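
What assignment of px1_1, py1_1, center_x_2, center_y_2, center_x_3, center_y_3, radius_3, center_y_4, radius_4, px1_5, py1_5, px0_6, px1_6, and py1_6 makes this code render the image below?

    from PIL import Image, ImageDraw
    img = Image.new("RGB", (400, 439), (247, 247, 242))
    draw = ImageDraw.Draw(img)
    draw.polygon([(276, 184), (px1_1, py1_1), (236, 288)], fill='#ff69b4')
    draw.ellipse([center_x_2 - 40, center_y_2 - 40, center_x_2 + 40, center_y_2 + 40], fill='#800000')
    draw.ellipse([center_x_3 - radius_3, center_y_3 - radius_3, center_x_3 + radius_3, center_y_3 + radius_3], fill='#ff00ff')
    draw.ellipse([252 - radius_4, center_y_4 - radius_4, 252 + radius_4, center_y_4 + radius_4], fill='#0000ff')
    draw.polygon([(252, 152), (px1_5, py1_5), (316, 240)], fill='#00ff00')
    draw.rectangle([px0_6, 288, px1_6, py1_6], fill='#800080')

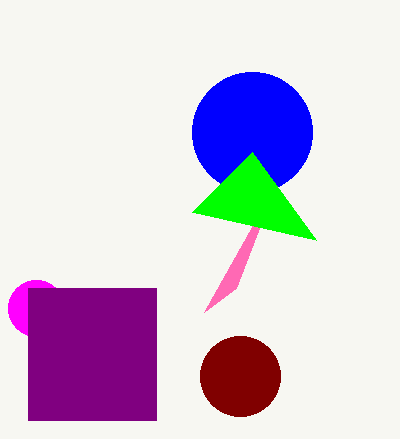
px1_1 = 204
py1_1 = 312
center_x_2 = 240
center_y_2 = 376
center_x_3 = 36
center_y_3 = 308
radius_3 = 28
center_y_4 = 132
radius_4 = 60
px1_5 = 192
py1_5 = 212
px0_6 = 28
px1_6 = 156
py1_6 = 420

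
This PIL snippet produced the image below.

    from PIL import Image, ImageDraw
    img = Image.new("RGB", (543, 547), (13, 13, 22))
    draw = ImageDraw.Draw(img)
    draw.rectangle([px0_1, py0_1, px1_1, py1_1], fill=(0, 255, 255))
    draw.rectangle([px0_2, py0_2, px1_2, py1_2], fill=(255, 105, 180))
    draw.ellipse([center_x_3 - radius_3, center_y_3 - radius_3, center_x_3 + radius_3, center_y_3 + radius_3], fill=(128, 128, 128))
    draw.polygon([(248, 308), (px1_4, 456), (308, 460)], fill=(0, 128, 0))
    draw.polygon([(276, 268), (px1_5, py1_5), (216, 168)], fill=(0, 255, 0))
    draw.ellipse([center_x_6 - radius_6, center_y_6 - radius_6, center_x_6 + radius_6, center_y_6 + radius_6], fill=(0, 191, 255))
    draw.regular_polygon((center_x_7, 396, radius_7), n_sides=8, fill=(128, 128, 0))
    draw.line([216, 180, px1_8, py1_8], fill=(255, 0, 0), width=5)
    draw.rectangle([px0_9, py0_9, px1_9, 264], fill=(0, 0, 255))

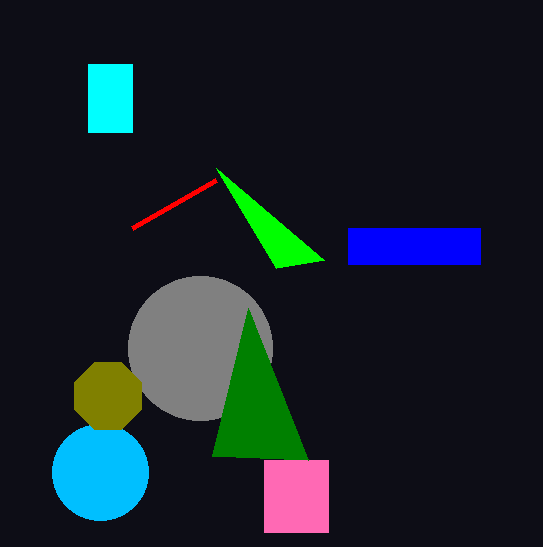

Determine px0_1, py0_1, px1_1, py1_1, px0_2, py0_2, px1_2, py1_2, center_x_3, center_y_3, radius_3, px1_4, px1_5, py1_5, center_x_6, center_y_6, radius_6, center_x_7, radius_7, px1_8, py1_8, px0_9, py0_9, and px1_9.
px0_1 = 88; py0_1 = 64; px1_1 = 132; py1_1 = 132; px0_2 = 264; py0_2 = 460; px1_2 = 328; py1_2 = 532; center_x_3 = 200; center_y_3 = 348; radius_3 = 72; px1_4 = 212; px1_5 = 324; py1_5 = 260; center_x_6 = 100; center_y_6 = 472; radius_6 = 48; center_x_7 = 108; radius_7 = 36; px1_8 = 132; py1_8 = 228; px0_9 = 348; py0_9 = 228; px1_9 = 480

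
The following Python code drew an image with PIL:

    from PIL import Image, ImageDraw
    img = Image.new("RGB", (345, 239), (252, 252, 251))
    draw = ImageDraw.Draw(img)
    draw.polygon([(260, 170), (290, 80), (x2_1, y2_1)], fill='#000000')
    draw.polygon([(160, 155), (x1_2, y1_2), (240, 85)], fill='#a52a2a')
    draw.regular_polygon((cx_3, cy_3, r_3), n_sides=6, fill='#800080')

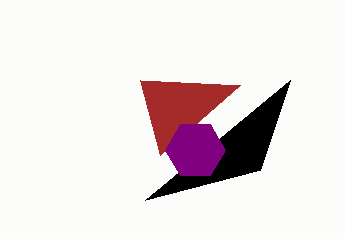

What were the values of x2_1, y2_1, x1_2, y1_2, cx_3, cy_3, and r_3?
x2_1 = 145, y2_1 = 200, x1_2 = 140, y1_2 = 80, cx_3 = 195, cy_3 = 150, r_3 = 30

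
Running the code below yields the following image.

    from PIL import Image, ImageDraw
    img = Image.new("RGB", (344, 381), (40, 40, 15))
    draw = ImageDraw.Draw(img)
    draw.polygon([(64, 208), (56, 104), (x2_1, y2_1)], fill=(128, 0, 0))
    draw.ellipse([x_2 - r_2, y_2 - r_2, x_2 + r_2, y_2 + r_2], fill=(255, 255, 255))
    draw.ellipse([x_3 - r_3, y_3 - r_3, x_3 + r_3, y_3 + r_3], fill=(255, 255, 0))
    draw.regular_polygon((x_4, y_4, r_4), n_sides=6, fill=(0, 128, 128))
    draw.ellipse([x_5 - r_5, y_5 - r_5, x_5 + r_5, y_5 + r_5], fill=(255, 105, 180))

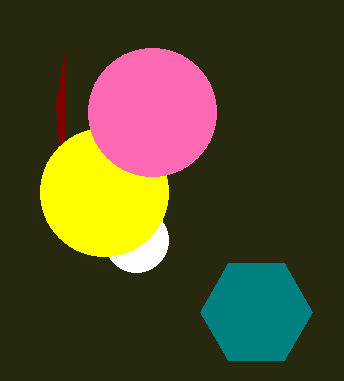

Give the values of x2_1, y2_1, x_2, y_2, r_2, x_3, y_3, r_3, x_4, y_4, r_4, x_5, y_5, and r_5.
x2_1 = 64, y2_1 = 56, x_2 = 136, y_2 = 240, r_2 = 32, x_3 = 104, y_3 = 192, r_3 = 64, x_4 = 256, y_4 = 312, r_4 = 56, x_5 = 152, y_5 = 112, r_5 = 64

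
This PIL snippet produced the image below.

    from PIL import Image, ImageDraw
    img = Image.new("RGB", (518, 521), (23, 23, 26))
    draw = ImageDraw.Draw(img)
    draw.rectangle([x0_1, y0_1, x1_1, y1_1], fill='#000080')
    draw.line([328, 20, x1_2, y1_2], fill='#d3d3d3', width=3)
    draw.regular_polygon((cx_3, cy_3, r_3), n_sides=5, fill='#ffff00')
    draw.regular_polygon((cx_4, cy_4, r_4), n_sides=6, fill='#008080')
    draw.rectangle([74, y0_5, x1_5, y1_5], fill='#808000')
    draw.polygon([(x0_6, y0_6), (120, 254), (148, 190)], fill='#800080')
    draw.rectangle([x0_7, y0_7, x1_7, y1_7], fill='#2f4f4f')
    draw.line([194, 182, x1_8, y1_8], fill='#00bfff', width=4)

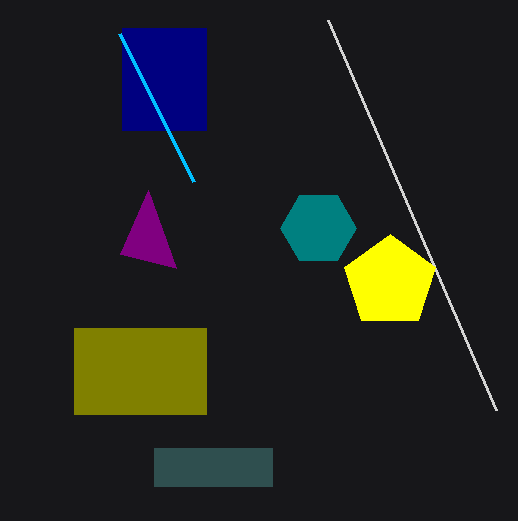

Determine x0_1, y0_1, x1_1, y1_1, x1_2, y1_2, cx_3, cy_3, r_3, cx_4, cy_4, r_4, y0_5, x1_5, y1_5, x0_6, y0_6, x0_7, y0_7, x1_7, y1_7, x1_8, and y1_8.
x0_1 = 122
y0_1 = 28
x1_1 = 206
y1_1 = 130
x1_2 = 496
y1_2 = 410
cx_3 = 390
cy_3 = 282
r_3 = 48
cx_4 = 318
cy_4 = 228
r_4 = 38
y0_5 = 328
x1_5 = 206
y1_5 = 414
x0_6 = 176
y0_6 = 268
x0_7 = 154
y0_7 = 448
x1_7 = 272
y1_7 = 486
x1_8 = 120
y1_8 = 34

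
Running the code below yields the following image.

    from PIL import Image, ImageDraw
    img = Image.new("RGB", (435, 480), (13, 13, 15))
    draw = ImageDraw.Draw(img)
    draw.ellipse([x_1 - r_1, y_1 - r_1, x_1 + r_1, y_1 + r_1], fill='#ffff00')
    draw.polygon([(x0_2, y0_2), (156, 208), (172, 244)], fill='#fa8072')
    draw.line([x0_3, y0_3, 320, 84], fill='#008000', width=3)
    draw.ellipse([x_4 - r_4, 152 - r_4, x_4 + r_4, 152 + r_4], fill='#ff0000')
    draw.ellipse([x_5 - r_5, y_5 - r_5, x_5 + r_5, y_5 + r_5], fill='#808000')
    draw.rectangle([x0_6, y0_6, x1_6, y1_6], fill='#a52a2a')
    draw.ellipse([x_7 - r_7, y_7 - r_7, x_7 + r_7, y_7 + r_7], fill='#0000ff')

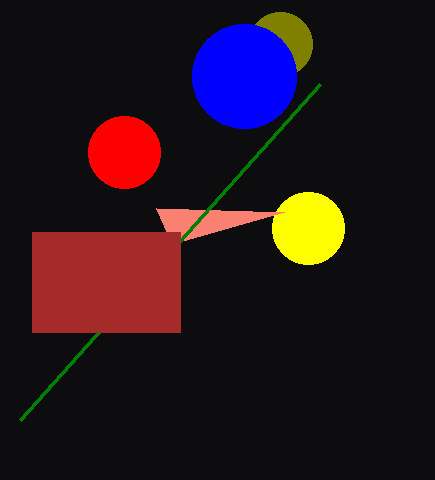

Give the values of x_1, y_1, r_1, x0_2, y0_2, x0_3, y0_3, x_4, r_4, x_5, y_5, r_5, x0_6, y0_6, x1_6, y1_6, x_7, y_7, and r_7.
x_1 = 308
y_1 = 228
r_1 = 36
x0_2 = 284
y0_2 = 212
x0_3 = 20
y0_3 = 420
x_4 = 124
r_4 = 36
x_5 = 280
y_5 = 44
r_5 = 32
x0_6 = 32
y0_6 = 232
x1_6 = 180
y1_6 = 332
x_7 = 244
y_7 = 76
r_7 = 52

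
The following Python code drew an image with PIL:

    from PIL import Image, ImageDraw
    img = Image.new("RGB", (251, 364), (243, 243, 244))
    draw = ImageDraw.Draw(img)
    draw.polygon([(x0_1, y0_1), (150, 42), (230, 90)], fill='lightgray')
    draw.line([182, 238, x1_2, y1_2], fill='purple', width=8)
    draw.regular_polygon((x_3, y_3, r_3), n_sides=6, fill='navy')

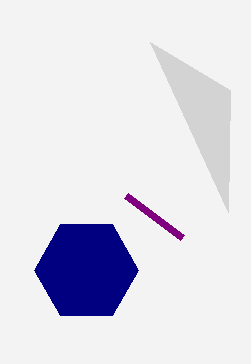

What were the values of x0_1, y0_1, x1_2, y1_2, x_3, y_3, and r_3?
x0_1 = 228, y0_1 = 212, x1_2 = 126, y1_2 = 196, x_3 = 86, y_3 = 270, r_3 = 52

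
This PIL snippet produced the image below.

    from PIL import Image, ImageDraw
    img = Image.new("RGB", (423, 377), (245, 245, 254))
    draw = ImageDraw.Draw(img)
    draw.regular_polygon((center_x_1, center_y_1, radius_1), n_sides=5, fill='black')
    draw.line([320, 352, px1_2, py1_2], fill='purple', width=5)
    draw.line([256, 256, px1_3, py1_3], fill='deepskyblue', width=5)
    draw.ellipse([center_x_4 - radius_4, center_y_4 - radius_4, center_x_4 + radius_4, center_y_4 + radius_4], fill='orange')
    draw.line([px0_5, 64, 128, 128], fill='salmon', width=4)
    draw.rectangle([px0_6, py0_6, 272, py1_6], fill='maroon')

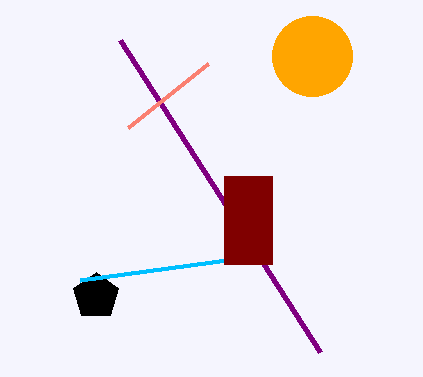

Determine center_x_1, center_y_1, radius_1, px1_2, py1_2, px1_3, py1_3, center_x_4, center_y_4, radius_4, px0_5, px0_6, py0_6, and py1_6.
center_x_1 = 96
center_y_1 = 296
radius_1 = 24
px1_2 = 120
py1_2 = 40
px1_3 = 80
py1_3 = 280
center_x_4 = 312
center_y_4 = 56
radius_4 = 40
px0_5 = 208
px0_6 = 224
py0_6 = 176
py1_6 = 264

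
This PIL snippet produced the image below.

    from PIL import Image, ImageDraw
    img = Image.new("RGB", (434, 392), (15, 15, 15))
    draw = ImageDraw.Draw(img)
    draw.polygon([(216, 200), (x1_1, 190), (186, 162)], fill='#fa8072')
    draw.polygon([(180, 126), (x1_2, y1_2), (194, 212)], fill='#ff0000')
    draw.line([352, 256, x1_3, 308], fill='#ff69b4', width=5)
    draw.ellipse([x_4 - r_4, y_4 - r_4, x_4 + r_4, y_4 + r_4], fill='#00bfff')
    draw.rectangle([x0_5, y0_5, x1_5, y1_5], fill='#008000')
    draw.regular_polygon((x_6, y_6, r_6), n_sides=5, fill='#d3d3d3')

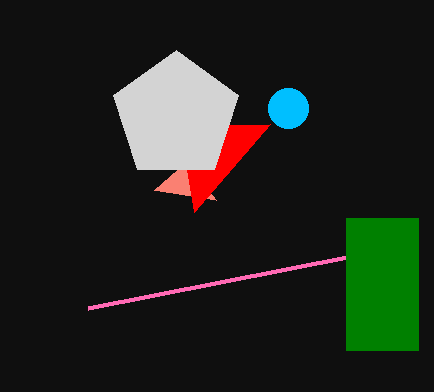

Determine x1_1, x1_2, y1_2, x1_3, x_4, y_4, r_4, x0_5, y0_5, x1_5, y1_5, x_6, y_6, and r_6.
x1_1 = 154
x1_2 = 270
y1_2 = 124
x1_3 = 88
x_4 = 288
y_4 = 108
r_4 = 20
x0_5 = 346
y0_5 = 218
x1_5 = 418
y1_5 = 350
x_6 = 176
y_6 = 116
r_6 = 66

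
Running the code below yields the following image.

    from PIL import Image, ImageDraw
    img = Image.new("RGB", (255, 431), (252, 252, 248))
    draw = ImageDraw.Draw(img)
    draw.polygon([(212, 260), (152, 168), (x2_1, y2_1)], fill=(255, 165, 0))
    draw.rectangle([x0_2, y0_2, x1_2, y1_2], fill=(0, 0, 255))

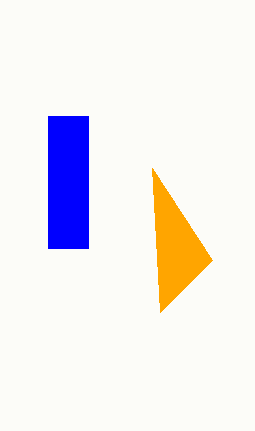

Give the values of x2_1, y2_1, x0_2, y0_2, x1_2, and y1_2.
x2_1 = 160; y2_1 = 312; x0_2 = 48; y0_2 = 116; x1_2 = 88; y1_2 = 248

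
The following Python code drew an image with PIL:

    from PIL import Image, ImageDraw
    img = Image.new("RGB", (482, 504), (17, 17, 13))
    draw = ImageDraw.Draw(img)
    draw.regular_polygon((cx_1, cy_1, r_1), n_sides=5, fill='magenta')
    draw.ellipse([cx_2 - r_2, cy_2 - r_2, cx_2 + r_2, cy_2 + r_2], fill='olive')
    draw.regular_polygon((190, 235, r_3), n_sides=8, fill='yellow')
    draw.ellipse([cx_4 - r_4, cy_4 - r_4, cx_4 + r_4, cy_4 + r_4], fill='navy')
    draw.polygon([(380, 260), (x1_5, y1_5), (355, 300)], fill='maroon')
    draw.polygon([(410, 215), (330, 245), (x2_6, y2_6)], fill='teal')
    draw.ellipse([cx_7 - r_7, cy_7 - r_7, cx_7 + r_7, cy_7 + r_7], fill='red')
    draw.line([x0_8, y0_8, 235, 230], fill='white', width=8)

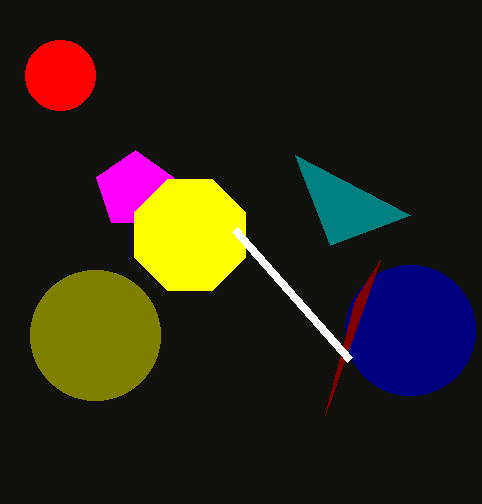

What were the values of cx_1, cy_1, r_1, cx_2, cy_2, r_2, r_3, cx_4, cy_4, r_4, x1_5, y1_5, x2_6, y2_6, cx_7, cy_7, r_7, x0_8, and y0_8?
cx_1 = 135, cy_1 = 190, r_1 = 40, cx_2 = 95, cy_2 = 335, r_2 = 65, r_3 = 60, cx_4 = 410, cy_4 = 330, r_4 = 65, x1_5 = 325, y1_5 = 415, x2_6 = 295, y2_6 = 155, cx_7 = 60, cy_7 = 75, r_7 = 35, x0_8 = 350, y0_8 = 360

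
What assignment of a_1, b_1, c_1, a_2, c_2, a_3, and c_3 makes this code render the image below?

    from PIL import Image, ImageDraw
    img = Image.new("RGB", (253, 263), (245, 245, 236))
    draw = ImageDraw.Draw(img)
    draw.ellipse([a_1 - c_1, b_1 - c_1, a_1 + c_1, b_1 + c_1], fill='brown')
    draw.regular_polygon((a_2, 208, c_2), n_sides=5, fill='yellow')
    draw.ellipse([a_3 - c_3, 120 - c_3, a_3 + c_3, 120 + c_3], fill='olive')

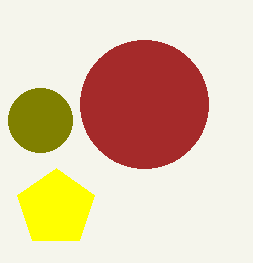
a_1 = 144
b_1 = 104
c_1 = 64
a_2 = 56
c_2 = 40
a_3 = 40
c_3 = 32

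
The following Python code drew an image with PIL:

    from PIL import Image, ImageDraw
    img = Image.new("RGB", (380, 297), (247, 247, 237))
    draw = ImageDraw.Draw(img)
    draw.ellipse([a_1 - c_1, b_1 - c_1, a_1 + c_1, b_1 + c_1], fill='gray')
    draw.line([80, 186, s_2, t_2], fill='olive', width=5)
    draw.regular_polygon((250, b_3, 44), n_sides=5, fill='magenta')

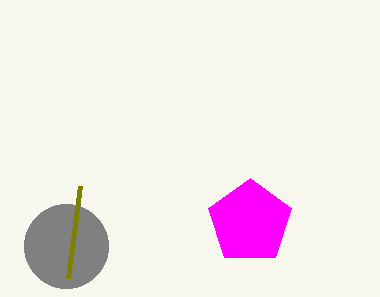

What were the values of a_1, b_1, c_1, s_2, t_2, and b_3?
a_1 = 66
b_1 = 246
c_1 = 42
s_2 = 68
t_2 = 278
b_3 = 222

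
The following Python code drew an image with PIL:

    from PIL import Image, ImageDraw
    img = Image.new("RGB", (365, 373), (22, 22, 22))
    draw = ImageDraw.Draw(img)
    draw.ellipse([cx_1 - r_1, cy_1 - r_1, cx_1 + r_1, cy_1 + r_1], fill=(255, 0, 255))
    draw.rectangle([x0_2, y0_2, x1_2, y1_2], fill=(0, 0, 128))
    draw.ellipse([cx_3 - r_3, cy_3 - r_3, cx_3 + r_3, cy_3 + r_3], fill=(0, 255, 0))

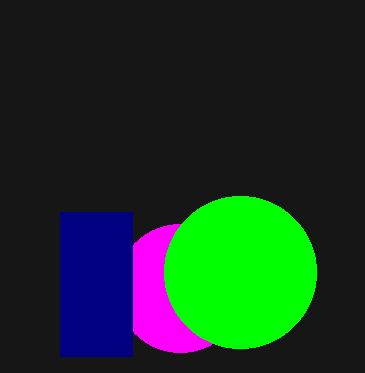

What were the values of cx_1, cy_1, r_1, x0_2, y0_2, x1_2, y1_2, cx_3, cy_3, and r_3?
cx_1 = 180, cy_1 = 288, r_1 = 64, x0_2 = 60, y0_2 = 212, x1_2 = 132, y1_2 = 356, cx_3 = 240, cy_3 = 272, r_3 = 76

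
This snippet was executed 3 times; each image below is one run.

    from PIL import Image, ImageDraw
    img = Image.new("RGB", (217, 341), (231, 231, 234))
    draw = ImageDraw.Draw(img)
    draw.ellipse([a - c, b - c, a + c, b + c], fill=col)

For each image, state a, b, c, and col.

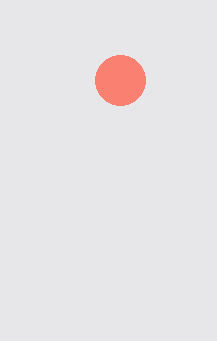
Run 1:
a = 120
b = 80
c = 25
col = 'salmon'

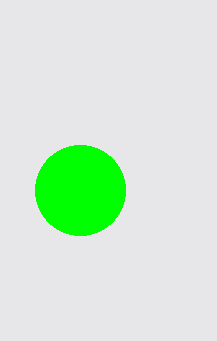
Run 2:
a = 80, b = 190, c = 45, col = 'lime'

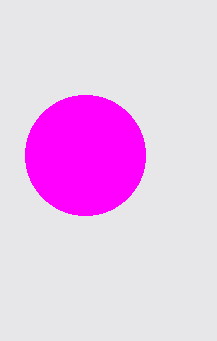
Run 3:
a = 85; b = 155; c = 60; col = 'magenta'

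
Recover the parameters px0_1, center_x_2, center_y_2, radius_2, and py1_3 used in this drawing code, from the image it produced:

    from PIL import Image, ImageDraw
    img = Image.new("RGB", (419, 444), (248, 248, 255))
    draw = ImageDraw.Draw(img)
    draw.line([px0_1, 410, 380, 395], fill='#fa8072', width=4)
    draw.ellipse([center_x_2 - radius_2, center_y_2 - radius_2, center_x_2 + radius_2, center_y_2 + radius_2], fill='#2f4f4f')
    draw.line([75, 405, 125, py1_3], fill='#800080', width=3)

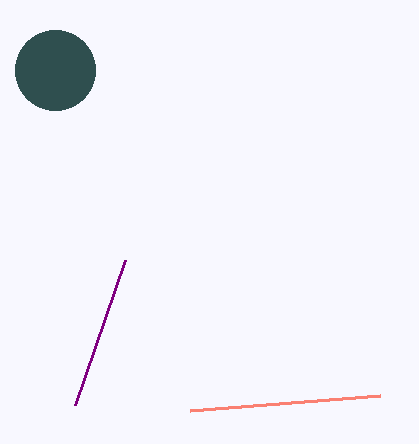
px0_1 = 190, center_x_2 = 55, center_y_2 = 70, radius_2 = 40, py1_3 = 260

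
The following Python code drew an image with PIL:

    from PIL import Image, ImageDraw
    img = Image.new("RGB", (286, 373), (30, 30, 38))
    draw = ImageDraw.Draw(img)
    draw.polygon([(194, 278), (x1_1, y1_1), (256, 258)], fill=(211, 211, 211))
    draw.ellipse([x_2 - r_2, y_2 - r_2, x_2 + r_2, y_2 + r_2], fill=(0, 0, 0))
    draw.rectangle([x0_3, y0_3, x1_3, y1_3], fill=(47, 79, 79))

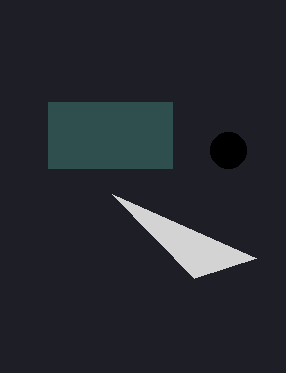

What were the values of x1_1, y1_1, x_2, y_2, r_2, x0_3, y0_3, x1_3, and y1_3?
x1_1 = 112
y1_1 = 194
x_2 = 228
y_2 = 150
r_2 = 18
x0_3 = 48
y0_3 = 102
x1_3 = 172
y1_3 = 168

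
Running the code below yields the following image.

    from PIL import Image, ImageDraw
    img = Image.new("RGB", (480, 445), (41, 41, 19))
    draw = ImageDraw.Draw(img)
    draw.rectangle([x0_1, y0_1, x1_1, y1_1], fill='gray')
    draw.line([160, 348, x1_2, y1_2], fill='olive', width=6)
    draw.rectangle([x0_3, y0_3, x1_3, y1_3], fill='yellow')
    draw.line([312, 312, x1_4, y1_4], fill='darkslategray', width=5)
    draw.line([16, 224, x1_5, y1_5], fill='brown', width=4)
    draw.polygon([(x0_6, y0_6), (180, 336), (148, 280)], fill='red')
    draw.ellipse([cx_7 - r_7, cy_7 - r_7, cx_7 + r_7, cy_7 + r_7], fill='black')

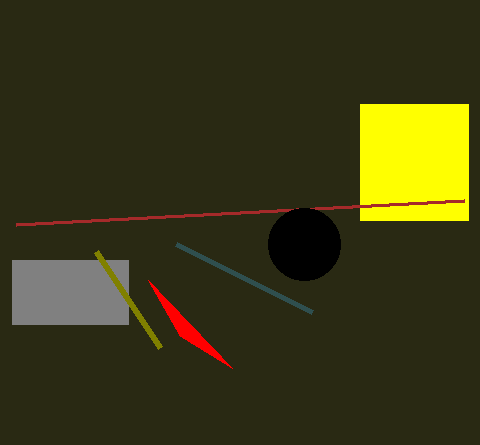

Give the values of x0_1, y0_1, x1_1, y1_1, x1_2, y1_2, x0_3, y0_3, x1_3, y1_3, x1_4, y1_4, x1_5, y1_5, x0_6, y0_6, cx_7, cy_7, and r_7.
x0_1 = 12; y0_1 = 260; x1_1 = 128; y1_1 = 324; x1_2 = 96; y1_2 = 252; x0_3 = 360; y0_3 = 104; x1_3 = 468; y1_3 = 220; x1_4 = 176; y1_4 = 244; x1_5 = 464; y1_5 = 200; x0_6 = 232; y0_6 = 368; cx_7 = 304; cy_7 = 244; r_7 = 36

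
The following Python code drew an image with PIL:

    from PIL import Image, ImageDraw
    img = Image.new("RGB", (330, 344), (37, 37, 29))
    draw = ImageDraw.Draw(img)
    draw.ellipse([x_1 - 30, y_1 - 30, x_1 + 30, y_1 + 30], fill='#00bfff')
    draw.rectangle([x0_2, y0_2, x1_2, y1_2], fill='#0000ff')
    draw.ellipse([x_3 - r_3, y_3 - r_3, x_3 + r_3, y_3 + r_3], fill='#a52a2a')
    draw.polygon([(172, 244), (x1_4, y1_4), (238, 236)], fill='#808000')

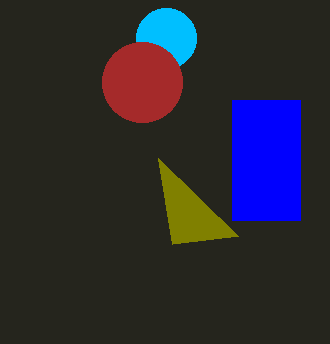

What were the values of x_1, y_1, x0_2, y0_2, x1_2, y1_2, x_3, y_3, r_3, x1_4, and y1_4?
x_1 = 166; y_1 = 38; x0_2 = 232; y0_2 = 100; x1_2 = 300; y1_2 = 220; x_3 = 142; y_3 = 82; r_3 = 40; x1_4 = 158; y1_4 = 158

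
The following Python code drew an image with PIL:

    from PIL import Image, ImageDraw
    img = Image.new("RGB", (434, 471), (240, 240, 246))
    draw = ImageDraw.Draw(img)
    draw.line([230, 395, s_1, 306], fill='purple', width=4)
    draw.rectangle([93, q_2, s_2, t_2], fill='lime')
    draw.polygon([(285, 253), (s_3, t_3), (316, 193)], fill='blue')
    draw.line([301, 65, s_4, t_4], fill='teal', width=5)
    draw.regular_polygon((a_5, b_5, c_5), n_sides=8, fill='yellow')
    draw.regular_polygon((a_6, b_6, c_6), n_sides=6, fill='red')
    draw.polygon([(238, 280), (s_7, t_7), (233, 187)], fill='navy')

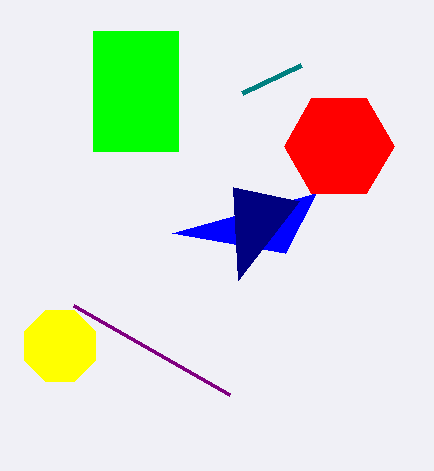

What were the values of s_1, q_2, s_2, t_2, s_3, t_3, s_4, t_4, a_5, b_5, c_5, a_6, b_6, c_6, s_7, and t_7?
s_1 = 74
q_2 = 31
s_2 = 178
t_2 = 151
s_3 = 172
t_3 = 233
s_4 = 242
t_4 = 93
a_5 = 60
b_5 = 346
c_5 = 38
a_6 = 339
b_6 = 146
c_6 = 55
s_7 = 299
t_7 = 201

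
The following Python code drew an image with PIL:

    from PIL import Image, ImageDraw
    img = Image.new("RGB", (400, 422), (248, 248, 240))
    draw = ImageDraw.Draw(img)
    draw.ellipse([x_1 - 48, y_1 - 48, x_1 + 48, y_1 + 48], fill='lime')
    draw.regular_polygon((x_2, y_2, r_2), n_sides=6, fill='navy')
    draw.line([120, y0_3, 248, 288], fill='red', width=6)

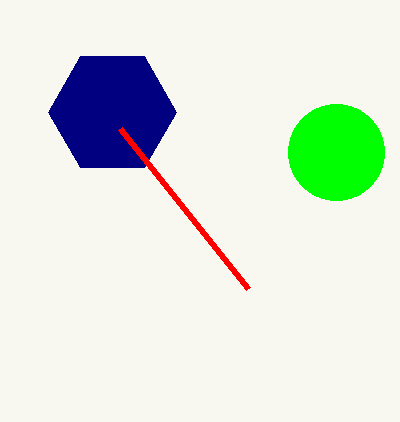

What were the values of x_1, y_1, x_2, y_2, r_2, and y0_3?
x_1 = 336; y_1 = 152; x_2 = 112; y_2 = 112; r_2 = 64; y0_3 = 128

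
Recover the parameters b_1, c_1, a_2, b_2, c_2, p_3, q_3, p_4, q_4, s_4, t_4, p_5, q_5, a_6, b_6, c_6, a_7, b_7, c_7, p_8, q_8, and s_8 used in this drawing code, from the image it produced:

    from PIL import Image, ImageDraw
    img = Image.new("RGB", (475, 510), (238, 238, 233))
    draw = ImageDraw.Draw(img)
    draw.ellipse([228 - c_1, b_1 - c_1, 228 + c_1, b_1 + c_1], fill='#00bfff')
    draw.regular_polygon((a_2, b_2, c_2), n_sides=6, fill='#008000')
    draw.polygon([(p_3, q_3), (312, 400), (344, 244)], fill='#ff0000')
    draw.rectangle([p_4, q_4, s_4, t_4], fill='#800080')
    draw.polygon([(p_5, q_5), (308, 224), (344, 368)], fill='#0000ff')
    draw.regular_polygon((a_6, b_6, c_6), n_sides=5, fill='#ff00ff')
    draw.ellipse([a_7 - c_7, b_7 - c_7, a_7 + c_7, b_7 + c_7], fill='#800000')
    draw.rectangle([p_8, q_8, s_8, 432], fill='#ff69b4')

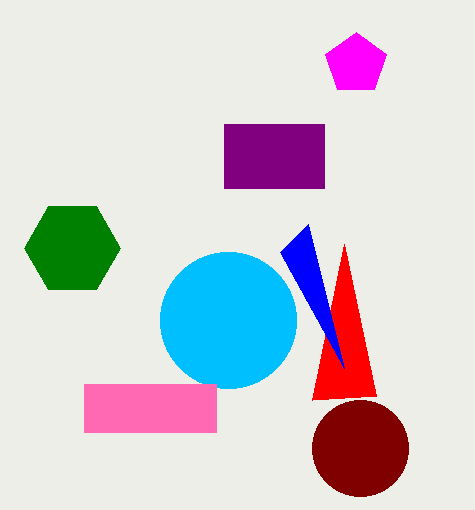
b_1 = 320
c_1 = 68
a_2 = 72
b_2 = 248
c_2 = 48
p_3 = 376
q_3 = 396
p_4 = 224
q_4 = 124
s_4 = 324
t_4 = 188
p_5 = 280
q_5 = 252
a_6 = 356
b_6 = 64
c_6 = 32
a_7 = 360
b_7 = 448
c_7 = 48
p_8 = 84
q_8 = 384
s_8 = 216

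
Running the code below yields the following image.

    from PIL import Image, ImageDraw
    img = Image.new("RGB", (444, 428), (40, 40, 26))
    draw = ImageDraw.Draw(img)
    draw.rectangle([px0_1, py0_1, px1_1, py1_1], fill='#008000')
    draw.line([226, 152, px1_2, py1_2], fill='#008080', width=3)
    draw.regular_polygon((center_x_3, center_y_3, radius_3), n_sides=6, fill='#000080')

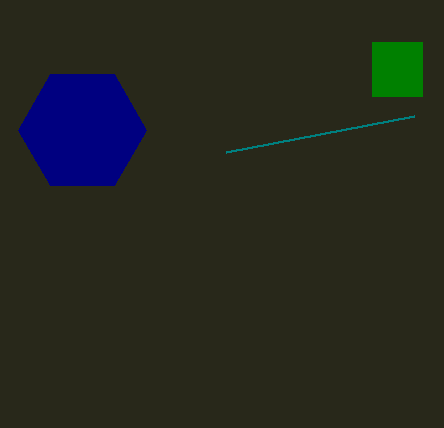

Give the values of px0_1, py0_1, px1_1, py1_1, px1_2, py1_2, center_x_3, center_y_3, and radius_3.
px0_1 = 372; py0_1 = 42; px1_1 = 422; py1_1 = 96; px1_2 = 414; py1_2 = 116; center_x_3 = 82; center_y_3 = 130; radius_3 = 64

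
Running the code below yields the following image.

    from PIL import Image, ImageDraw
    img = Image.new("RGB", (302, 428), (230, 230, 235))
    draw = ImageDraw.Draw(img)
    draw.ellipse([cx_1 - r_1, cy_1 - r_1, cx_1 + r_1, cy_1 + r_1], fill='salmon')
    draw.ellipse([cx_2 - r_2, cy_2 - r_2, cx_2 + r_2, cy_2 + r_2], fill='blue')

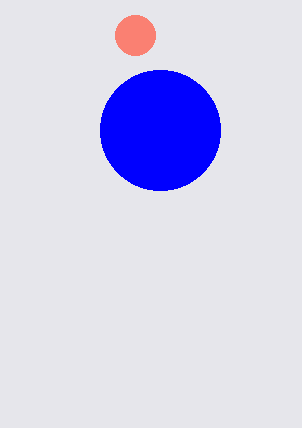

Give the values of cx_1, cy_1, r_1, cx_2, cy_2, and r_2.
cx_1 = 135
cy_1 = 35
r_1 = 20
cx_2 = 160
cy_2 = 130
r_2 = 60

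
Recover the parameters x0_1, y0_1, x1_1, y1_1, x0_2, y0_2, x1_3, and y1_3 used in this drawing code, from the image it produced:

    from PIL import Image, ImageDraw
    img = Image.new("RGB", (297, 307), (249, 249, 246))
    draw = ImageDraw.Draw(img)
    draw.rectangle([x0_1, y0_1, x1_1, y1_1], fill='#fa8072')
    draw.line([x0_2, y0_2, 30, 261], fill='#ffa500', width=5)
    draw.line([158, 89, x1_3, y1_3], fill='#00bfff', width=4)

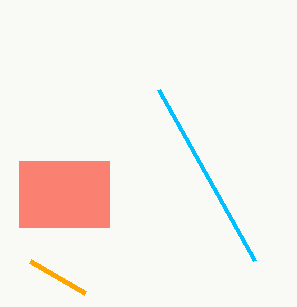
x0_1 = 19, y0_1 = 161, x1_1 = 109, y1_1 = 227, x0_2 = 85, y0_2 = 293, x1_3 = 254, y1_3 = 260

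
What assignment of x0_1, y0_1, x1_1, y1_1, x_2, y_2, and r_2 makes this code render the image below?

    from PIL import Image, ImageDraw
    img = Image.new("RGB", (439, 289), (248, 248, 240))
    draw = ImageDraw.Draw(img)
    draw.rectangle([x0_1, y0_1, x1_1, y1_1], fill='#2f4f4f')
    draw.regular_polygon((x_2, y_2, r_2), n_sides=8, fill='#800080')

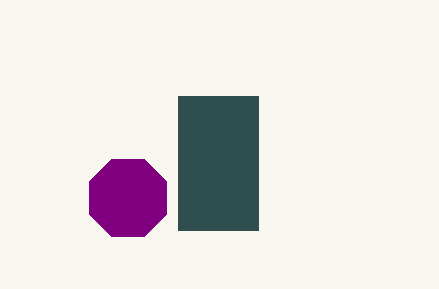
x0_1 = 178
y0_1 = 96
x1_1 = 258
y1_1 = 230
x_2 = 128
y_2 = 198
r_2 = 42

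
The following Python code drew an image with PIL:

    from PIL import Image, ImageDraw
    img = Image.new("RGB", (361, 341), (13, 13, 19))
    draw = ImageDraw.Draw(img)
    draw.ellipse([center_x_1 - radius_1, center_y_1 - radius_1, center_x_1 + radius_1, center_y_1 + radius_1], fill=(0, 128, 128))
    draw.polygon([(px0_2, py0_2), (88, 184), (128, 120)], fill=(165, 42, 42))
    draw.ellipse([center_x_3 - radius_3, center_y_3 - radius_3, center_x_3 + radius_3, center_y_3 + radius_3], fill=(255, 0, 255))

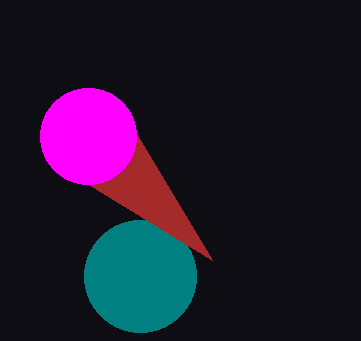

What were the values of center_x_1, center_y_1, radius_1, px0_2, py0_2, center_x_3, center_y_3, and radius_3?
center_x_1 = 140; center_y_1 = 276; radius_1 = 56; px0_2 = 212; py0_2 = 260; center_x_3 = 88; center_y_3 = 136; radius_3 = 48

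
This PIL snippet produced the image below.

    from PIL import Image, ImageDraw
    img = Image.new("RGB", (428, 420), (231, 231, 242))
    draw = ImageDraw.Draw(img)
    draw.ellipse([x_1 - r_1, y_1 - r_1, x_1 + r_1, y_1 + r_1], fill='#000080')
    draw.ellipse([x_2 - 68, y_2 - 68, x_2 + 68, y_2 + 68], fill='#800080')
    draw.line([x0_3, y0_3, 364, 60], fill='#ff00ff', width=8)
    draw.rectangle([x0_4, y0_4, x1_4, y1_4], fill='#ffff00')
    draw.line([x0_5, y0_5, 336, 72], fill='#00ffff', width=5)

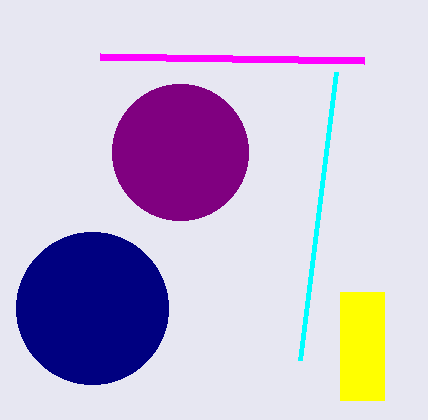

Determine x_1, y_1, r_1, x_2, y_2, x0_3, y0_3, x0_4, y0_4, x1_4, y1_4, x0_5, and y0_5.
x_1 = 92; y_1 = 308; r_1 = 76; x_2 = 180; y_2 = 152; x0_3 = 100; y0_3 = 56; x0_4 = 340; y0_4 = 292; x1_4 = 384; y1_4 = 400; x0_5 = 300; y0_5 = 360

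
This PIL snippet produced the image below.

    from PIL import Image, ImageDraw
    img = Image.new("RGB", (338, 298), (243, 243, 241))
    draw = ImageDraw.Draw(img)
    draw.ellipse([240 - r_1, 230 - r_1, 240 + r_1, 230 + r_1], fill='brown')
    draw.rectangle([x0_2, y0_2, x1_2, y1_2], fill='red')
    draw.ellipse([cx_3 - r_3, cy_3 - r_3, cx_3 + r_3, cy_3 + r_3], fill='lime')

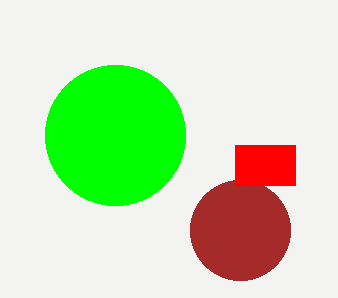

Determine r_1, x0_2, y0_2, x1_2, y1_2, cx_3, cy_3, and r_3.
r_1 = 50
x0_2 = 235
y0_2 = 145
x1_2 = 295
y1_2 = 185
cx_3 = 115
cy_3 = 135
r_3 = 70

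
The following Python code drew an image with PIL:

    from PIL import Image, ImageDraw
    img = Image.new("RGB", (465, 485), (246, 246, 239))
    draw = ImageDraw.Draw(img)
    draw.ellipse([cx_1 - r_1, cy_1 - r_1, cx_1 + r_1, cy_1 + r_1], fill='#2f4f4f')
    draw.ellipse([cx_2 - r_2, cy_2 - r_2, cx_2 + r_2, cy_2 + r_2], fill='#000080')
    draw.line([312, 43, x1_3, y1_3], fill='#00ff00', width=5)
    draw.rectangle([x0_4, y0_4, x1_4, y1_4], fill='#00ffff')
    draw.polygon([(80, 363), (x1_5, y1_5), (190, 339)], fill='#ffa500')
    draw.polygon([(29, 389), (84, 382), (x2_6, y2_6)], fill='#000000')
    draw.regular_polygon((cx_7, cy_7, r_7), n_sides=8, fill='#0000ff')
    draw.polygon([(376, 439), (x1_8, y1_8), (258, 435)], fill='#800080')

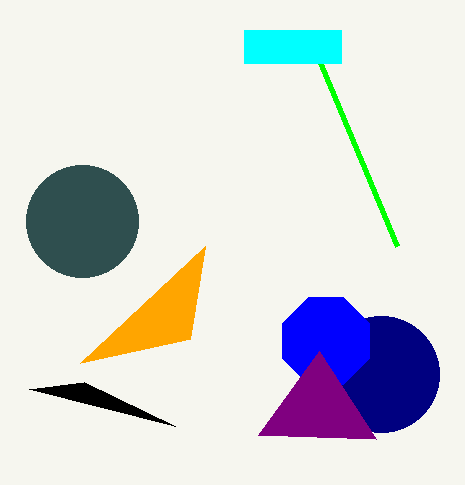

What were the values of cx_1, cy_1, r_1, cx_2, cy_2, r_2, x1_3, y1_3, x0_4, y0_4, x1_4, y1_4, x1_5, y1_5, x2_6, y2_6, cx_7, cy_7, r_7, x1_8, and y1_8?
cx_1 = 82, cy_1 = 221, r_1 = 56, cx_2 = 381, cy_2 = 374, r_2 = 58, x1_3 = 397, y1_3 = 246, x0_4 = 244, y0_4 = 30, x1_4 = 341, y1_4 = 63, x1_5 = 205, y1_5 = 246, x2_6 = 175, y2_6 = 426, cx_7 = 326, cy_7 = 341, r_7 = 47, x1_8 = 319, y1_8 = 351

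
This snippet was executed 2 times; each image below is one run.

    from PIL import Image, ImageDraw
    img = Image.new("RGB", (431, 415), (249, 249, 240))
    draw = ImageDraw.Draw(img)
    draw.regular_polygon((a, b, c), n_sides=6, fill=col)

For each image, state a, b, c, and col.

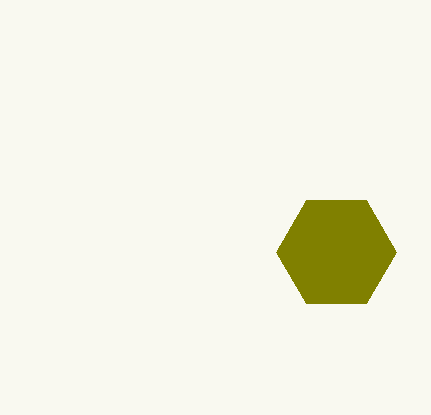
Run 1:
a = 336, b = 252, c = 60, col = 'olive'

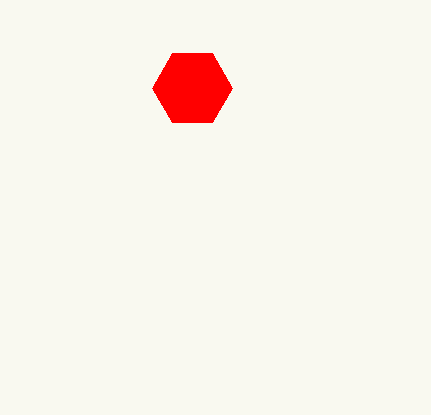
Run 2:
a = 192; b = 88; c = 40; col = 'red'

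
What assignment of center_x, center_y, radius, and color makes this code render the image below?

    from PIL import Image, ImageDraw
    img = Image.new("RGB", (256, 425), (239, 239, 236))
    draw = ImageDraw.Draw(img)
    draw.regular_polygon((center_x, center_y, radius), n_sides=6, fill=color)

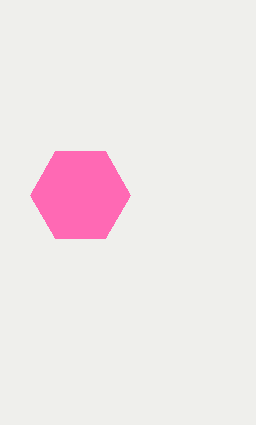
center_x = 80; center_y = 195; radius = 50; color = 'hotpink'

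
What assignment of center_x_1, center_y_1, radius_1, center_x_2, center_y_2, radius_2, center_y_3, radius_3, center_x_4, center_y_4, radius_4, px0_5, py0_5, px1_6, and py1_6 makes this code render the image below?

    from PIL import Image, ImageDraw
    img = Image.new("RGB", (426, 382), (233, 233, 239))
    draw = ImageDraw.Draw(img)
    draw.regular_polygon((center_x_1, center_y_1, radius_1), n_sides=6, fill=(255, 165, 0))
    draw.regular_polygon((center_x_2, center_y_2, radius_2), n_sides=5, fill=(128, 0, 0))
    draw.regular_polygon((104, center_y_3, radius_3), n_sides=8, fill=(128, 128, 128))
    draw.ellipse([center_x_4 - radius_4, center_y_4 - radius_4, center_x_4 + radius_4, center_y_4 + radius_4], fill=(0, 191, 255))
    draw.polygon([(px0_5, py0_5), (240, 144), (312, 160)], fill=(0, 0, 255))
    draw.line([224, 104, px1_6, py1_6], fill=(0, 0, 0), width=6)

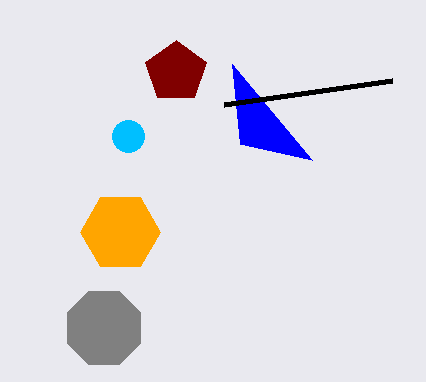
center_x_1 = 120; center_y_1 = 232; radius_1 = 40; center_x_2 = 176; center_y_2 = 72; radius_2 = 32; center_y_3 = 328; radius_3 = 40; center_x_4 = 128; center_y_4 = 136; radius_4 = 16; px0_5 = 232; py0_5 = 64; px1_6 = 392; py1_6 = 80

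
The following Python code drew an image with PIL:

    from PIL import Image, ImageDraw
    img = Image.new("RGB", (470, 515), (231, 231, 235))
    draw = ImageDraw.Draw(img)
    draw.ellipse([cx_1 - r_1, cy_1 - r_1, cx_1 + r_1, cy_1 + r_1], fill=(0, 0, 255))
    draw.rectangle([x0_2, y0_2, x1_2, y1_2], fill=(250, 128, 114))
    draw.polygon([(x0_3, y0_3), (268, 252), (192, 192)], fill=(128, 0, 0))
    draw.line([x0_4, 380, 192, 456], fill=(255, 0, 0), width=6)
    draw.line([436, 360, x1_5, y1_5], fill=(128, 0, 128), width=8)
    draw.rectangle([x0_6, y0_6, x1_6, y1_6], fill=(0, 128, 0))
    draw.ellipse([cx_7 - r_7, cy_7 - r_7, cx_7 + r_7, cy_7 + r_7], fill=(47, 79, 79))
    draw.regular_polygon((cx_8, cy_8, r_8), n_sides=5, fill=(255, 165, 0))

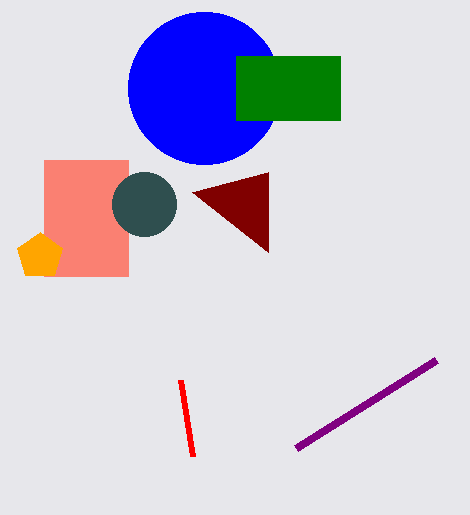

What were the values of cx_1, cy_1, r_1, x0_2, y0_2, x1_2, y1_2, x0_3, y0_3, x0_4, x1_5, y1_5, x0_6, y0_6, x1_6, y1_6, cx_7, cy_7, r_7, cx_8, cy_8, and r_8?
cx_1 = 204; cy_1 = 88; r_1 = 76; x0_2 = 44; y0_2 = 160; x1_2 = 128; y1_2 = 276; x0_3 = 268; y0_3 = 172; x0_4 = 180; x1_5 = 296; y1_5 = 448; x0_6 = 236; y0_6 = 56; x1_6 = 340; y1_6 = 120; cx_7 = 144; cy_7 = 204; r_7 = 32; cx_8 = 40; cy_8 = 256; r_8 = 24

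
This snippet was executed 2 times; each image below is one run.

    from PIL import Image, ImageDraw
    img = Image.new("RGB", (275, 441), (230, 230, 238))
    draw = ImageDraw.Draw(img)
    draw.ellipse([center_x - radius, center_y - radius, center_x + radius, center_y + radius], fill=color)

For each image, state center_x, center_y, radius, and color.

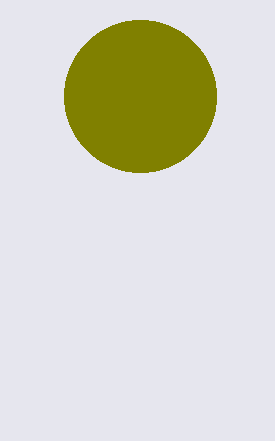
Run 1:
center_x = 140, center_y = 96, radius = 76, color = 'olive'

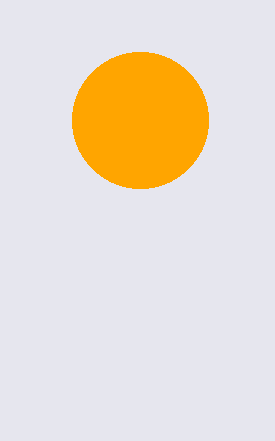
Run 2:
center_x = 140
center_y = 120
radius = 68
color = 'orange'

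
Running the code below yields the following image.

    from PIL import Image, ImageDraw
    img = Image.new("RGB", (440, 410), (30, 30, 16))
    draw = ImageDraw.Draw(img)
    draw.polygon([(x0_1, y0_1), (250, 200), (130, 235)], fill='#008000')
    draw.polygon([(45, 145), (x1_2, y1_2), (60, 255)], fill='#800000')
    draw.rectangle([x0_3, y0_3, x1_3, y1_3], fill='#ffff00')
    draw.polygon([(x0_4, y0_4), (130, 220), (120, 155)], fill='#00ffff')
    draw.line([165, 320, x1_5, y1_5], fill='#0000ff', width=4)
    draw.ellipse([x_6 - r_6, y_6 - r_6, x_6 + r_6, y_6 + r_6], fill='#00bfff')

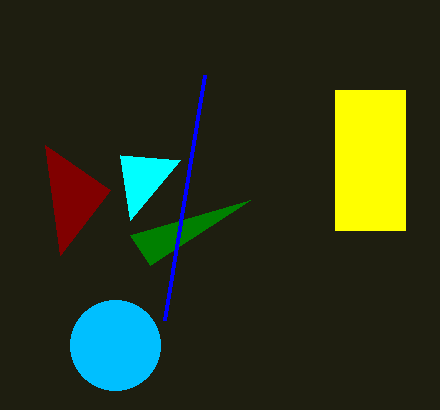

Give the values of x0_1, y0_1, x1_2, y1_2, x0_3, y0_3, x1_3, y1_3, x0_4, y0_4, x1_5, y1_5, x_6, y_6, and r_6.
x0_1 = 150, y0_1 = 265, x1_2 = 110, y1_2 = 190, x0_3 = 335, y0_3 = 90, x1_3 = 405, y1_3 = 230, x0_4 = 180, y0_4 = 160, x1_5 = 205, y1_5 = 75, x_6 = 115, y_6 = 345, r_6 = 45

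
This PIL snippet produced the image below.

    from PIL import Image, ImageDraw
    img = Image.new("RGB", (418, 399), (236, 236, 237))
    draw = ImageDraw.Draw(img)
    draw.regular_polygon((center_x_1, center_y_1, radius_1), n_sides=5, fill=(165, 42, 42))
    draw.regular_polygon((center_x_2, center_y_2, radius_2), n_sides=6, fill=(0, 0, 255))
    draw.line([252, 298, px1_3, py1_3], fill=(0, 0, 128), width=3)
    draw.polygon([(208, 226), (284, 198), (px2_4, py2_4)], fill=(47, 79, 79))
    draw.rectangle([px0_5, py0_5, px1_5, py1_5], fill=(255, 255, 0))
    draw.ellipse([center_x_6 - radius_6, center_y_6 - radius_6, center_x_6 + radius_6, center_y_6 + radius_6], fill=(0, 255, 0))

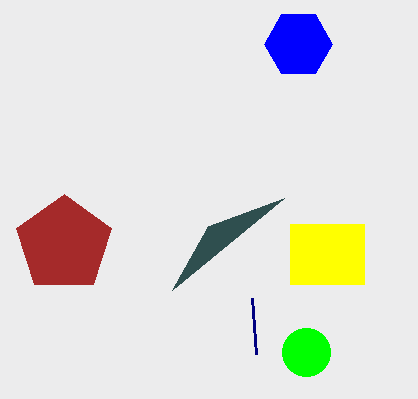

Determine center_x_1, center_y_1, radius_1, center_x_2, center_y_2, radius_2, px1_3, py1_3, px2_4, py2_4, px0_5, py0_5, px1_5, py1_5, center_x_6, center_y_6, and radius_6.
center_x_1 = 64, center_y_1 = 244, radius_1 = 50, center_x_2 = 298, center_y_2 = 44, radius_2 = 34, px1_3 = 256, py1_3 = 354, px2_4 = 172, py2_4 = 290, px0_5 = 290, py0_5 = 224, px1_5 = 364, py1_5 = 284, center_x_6 = 306, center_y_6 = 352, radius_6 = 24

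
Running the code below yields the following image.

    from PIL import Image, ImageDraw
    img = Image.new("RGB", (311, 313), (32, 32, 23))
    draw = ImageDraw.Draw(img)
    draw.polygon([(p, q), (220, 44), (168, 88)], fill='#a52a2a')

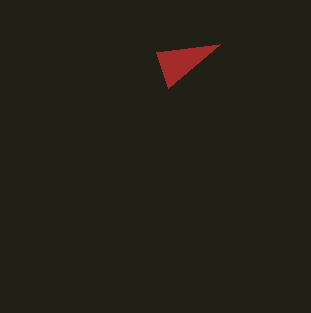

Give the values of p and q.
p = 156; q = 52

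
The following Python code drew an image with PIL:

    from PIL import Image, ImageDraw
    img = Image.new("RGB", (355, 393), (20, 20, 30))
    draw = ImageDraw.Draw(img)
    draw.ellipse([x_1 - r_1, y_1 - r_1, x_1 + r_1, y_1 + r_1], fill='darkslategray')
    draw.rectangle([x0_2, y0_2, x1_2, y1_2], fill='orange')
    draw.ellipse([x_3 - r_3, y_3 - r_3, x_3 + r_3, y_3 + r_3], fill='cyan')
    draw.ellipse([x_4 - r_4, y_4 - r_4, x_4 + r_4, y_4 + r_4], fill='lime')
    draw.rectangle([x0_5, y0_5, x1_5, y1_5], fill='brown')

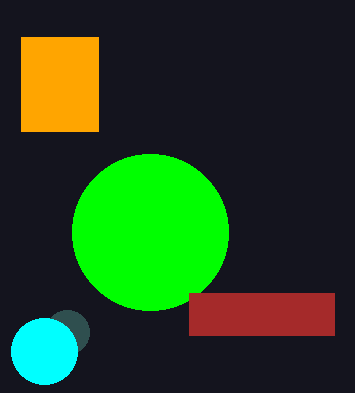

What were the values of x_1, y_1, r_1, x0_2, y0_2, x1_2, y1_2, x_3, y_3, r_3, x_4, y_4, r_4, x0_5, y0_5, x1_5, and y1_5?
x_1 = 67
y_1 = 332
r_1 = 22
x0_2 = 21
y0_2 = 37
x1_2 = 98
y1_2 = 131
x_3 = 44
y_3 = 351
r_3 = 33
x_4 = 150
y_4 = 232
r_4 = 78
x0_5 = 189
y0_5 = 293
x1_5 = 334
y1_5 = 335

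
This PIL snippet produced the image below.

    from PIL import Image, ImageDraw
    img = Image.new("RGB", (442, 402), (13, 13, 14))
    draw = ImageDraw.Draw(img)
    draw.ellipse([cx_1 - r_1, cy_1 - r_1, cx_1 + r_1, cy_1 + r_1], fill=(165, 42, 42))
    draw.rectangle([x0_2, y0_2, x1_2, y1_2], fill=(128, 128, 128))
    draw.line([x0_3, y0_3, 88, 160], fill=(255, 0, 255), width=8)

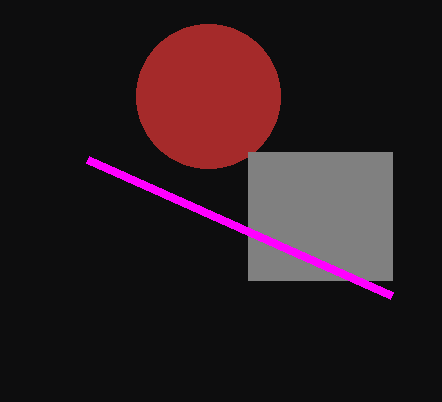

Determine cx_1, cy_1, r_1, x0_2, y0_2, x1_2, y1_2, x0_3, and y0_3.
cx_1 = 208
cy_1 = 96
r_1 = 72
x0_2 = 248
y0_2 = 152
x1_2 = 392
y1_2 = 280
x0_3 = 392
y0_3 = 296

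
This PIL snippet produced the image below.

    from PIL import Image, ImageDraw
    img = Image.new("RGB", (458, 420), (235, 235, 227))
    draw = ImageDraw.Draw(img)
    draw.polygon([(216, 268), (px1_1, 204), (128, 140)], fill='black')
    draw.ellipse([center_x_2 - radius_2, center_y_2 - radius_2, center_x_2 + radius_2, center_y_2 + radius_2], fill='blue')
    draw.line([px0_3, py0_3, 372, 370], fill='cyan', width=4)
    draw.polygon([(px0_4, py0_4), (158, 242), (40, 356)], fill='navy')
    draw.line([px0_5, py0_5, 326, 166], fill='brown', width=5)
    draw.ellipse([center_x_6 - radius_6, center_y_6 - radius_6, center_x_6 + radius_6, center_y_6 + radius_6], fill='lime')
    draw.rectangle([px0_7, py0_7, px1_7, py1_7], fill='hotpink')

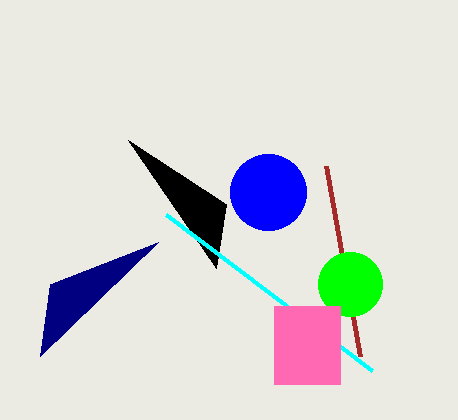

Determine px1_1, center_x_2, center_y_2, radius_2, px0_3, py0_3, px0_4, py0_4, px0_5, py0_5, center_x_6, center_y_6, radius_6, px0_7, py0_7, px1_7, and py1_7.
px1_1 = 226; center_x_2 = 268; center_y_2 = 192; radius_2 = 38; px0_3 = 166; py0_3 = 214; px0_4 = 50; py0_4 = 284; px0_5 = 360; py0_5 = 356; center_x_6 = 350; center_y_6 = 284; radius_6 = 32; px0_7 = 274; py0_7 = 306; px1_7 = 340; py1_7 = 384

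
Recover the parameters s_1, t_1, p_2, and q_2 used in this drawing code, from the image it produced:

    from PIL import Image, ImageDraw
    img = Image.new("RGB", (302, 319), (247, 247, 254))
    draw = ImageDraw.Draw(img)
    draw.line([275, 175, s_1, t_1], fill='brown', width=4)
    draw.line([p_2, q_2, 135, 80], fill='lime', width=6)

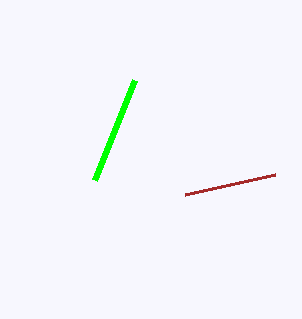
s_1 = 185, t_1 = 195, p_2 = 95, q_2 = 180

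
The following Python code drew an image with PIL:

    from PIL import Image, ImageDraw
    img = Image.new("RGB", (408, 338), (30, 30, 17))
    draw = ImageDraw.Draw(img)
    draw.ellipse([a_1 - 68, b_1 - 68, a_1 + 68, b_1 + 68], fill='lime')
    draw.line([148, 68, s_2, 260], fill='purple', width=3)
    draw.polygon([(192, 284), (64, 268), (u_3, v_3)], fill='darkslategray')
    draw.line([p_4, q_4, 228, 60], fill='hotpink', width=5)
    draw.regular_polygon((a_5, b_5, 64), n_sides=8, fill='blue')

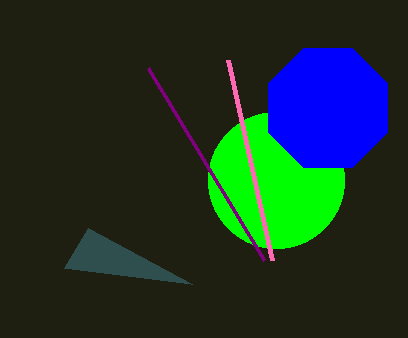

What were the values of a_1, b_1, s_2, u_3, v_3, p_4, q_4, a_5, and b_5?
a_1 = 276
b_1 = 180
s_2 = 264
u_3 = 88
v_3 = 228
p_4 = 272
q_4 = 260
a_5 = 328
b_5 = 108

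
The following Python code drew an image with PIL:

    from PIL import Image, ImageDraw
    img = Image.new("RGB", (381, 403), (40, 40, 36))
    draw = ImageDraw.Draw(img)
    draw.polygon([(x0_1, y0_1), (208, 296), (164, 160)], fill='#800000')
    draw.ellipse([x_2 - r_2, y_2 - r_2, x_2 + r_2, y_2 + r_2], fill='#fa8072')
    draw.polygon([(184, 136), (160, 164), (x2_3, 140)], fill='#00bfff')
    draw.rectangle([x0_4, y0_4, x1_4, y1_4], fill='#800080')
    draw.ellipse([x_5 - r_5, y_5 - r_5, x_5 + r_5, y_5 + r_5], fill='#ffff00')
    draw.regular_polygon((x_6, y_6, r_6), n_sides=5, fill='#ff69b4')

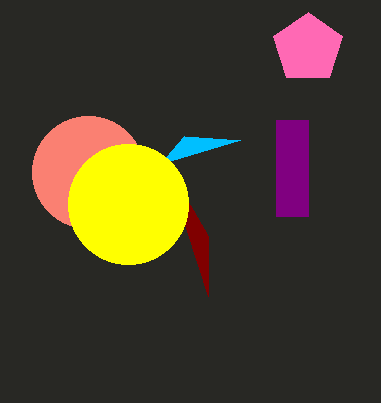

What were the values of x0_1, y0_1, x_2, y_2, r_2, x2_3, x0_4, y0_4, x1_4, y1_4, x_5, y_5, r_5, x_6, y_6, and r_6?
x0_1 = 208
y0_1 = 236
x_2 = 88
y_2 = 172
r_2 = 56
x2_3 = 240
x0_4 = 276
y0_4 = 120
x1_4 = 308
y1_4 = 216
x_5 = 128
y_5 = 204
r_5 = 60
x_6 = 308
y_6 = 48
r_6 = 36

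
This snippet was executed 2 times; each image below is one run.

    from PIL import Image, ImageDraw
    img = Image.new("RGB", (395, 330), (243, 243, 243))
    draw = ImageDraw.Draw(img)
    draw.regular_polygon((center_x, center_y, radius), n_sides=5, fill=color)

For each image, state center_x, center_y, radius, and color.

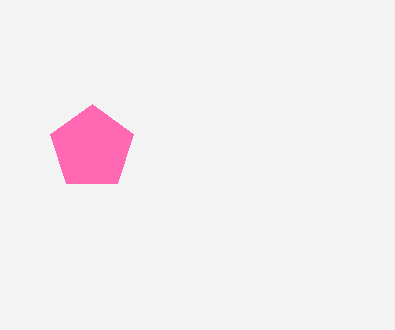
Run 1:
center_x = 92, center_y = 148, radius = 44, color = 'hotpink'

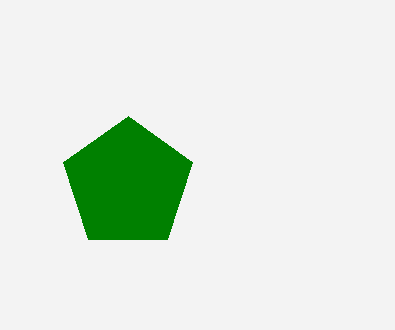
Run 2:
center_x = 128, center_y = 184, radius = 68, color = 'green'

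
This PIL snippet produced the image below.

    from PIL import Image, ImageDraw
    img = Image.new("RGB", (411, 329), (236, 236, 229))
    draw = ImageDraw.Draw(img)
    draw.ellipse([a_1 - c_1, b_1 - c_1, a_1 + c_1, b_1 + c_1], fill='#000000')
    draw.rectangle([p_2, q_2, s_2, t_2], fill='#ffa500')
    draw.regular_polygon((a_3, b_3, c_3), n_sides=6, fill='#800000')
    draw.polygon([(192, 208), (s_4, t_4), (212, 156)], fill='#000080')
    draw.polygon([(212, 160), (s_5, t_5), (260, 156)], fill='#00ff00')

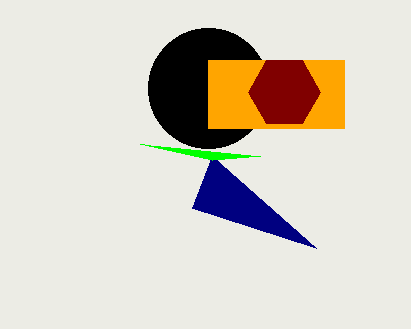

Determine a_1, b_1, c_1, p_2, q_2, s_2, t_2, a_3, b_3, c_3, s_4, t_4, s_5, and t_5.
a_1 = 208, b_1 = 88, c_1 = 60, p_2 = 208, q_2 = 60, s_2 = 344, t_2 = 128, a_3 = 284, b_3 = 92, c_3 = 36, s_4 = 316, t_4 = 248, s_5 = 140, t_5 = 144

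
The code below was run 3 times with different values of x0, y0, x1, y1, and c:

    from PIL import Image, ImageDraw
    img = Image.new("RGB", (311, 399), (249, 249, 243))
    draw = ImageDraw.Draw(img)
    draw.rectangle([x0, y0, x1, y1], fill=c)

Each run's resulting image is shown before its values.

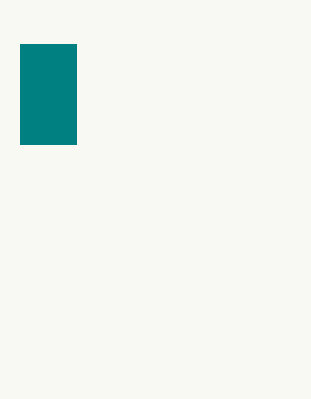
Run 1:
x0 = 20
y0 = 44
x1 = 76
y1 = 144
c = 'teal'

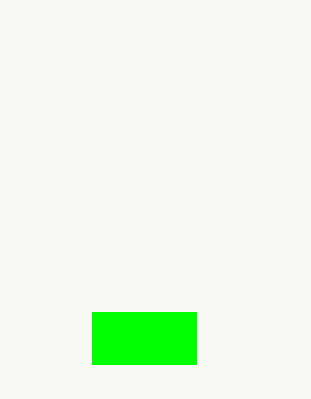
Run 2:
x0 = 92
y0 = 312
x1 = 196
y1 = 364
c = 'lime'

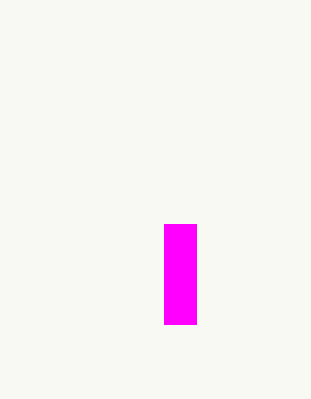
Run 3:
x0 = 164, y0 = 224, x1 = 196, y1 = 324, c = 'magenta'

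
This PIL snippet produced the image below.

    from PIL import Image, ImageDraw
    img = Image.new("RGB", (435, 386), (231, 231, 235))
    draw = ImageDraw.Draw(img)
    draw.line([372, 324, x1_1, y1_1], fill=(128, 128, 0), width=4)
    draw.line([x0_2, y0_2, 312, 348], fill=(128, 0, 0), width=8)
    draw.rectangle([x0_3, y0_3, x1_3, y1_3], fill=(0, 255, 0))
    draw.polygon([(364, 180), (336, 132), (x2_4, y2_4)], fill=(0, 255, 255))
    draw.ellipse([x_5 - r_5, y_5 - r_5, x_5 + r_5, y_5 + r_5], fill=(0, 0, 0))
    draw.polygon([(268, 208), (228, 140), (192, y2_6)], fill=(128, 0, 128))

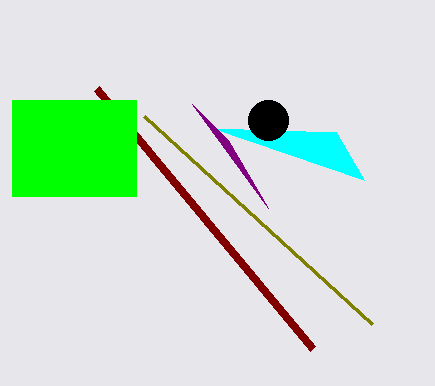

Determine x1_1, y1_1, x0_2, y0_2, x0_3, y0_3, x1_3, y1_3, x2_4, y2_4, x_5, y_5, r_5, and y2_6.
x1_1 = 144
y1_1 = 116
x0_2 = 96
y0_2 = 88
x0_3 = 12
y0_3 = 100
x1_3 = 136
y1_3 = 196
x2_4 = 212
y2_4 = 128
x_5 = 268
y_5 = 120
r_5 = 20
y2_6 = 104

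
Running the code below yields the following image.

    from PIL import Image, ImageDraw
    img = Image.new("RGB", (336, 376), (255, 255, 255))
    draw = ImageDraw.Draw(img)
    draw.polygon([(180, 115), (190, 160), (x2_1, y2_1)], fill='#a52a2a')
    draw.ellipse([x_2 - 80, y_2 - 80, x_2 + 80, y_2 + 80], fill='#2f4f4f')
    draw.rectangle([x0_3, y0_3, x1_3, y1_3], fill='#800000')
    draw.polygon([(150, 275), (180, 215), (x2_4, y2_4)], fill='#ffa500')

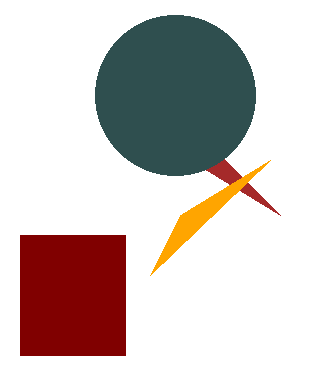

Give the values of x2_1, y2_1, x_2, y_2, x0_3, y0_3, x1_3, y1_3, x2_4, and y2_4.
x2_1 = 280, y2_1 = 215, x_2 = 175, y_2 = 95, x0_3 = 20, y0_3 = 235, x1_3 = 125, y1_3 = 355, x2_4 = 270, y2_4 = 160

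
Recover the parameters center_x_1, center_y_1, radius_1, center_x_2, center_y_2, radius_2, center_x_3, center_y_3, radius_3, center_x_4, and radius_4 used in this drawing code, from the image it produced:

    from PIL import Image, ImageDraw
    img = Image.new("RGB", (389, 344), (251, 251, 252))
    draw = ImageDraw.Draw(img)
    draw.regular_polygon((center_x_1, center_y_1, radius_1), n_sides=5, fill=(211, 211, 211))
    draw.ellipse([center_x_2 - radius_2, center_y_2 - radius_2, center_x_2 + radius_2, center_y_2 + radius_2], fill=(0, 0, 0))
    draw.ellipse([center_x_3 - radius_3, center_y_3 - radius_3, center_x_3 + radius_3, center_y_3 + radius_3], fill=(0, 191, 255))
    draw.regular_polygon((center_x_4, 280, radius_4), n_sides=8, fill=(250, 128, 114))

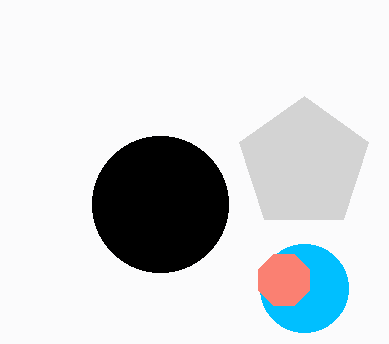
center_x_1 = 304; center_y_1 = 164; radius_1 = 68; center_x_2 = 160; center_y_2 = 204; radius_2 = 68; center_x_3 = 304; center_y_3 = 288; radius_3 = 44; center_x_4 = 284; radius_4 = 28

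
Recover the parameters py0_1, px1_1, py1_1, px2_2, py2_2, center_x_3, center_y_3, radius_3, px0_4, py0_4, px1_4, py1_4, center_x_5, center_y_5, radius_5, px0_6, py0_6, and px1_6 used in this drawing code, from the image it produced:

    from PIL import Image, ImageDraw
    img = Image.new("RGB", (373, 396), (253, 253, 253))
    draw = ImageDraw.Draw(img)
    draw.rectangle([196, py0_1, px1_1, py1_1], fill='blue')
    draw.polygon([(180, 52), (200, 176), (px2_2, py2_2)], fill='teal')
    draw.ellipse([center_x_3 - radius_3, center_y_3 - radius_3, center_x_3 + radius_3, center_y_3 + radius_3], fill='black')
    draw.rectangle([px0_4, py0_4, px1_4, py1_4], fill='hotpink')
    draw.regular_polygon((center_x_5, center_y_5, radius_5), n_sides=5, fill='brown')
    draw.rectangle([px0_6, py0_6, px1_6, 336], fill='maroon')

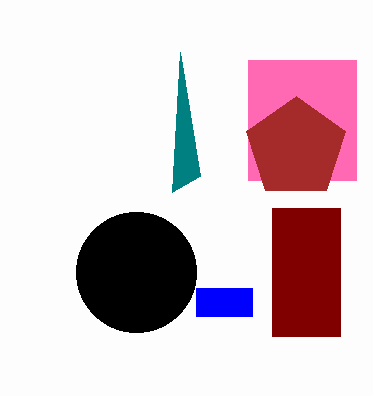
py0_1 = 288
px1_1 = 252
py1_1 = 316
px2_2 = 172
py2_2 = 192
center_x_3 = 136
center_y_3 = 272
radius_3 = 60
px0_4 = 248
py0_4 = 60
px1_4 = 356
py1_4 = 180
center_x_5 = 296
center_y_5 = 148
radius_5 = 52
px0_6 = 272
py0_6 = 208
px1_6 = 340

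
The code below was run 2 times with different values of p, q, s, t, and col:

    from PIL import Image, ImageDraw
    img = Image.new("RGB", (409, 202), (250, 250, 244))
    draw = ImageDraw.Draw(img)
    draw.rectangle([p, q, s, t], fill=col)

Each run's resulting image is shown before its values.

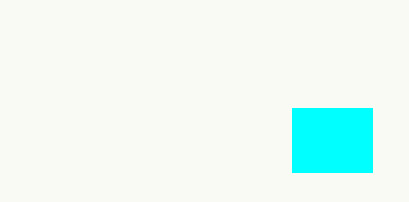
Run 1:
p = 292
q = 108
s = 372
t = 172
col = 'cyan'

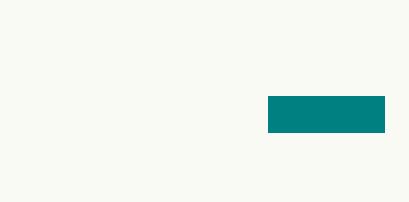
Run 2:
p = 268; q = 96; s = 384; t = 132; col = 'teal'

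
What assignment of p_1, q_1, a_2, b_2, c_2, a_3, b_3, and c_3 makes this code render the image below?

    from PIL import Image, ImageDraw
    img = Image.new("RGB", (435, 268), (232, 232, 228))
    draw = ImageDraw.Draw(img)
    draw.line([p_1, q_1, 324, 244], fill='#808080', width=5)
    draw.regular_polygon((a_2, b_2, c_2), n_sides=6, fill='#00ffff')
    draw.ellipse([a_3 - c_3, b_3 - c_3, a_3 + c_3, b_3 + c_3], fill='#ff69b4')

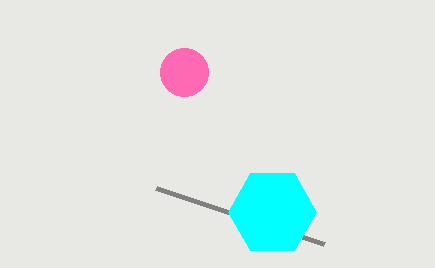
p_1 = 156, q_1 = 188, a_2 = 272, b_2 = 212, c_2 = 44, a_3 = 184, b_3 = 72, c_3 = 24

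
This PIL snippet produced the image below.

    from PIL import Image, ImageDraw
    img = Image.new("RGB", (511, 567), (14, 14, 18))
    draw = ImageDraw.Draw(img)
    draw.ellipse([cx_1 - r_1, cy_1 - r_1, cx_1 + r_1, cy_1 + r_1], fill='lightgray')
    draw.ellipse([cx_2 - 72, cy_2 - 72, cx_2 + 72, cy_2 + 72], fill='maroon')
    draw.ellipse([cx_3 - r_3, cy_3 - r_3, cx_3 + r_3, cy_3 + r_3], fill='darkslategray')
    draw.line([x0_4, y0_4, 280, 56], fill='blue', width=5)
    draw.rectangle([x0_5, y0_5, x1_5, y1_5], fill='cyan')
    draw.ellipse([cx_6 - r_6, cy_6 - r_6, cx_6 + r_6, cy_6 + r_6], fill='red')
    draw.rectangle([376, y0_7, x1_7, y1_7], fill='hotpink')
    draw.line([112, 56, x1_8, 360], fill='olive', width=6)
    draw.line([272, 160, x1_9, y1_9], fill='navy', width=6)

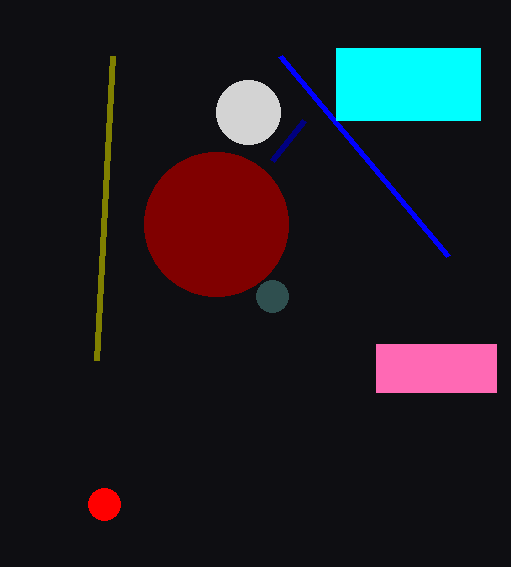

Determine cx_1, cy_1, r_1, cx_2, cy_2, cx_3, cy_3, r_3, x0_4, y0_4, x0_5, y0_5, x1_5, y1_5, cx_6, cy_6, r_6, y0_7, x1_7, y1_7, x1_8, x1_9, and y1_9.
cx_1 = 248
cy_1 = 112
r_1 = 32
cx_2 = 216
cy_2 = 224
cx_3 = 272
cy_3 = 296
r_3 = 16
x0_4 = 448
y0_4 = 256
x0_5 = 336
y0_5 = 48
x1_5 = 480
y1_5 = 120
cx_6 = 104
cy_6 = 504
r_6 = 16
y0_7 = 344
x1_7 = 496
y1_7 = 392
x1_8 = 96
x1_9 = 304
y1_9 = 120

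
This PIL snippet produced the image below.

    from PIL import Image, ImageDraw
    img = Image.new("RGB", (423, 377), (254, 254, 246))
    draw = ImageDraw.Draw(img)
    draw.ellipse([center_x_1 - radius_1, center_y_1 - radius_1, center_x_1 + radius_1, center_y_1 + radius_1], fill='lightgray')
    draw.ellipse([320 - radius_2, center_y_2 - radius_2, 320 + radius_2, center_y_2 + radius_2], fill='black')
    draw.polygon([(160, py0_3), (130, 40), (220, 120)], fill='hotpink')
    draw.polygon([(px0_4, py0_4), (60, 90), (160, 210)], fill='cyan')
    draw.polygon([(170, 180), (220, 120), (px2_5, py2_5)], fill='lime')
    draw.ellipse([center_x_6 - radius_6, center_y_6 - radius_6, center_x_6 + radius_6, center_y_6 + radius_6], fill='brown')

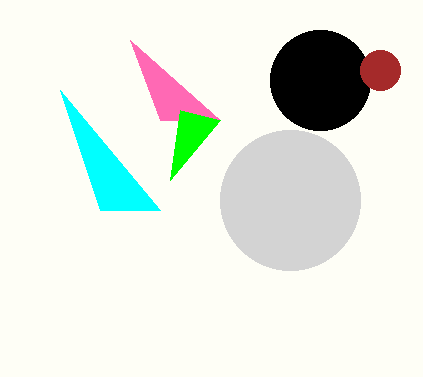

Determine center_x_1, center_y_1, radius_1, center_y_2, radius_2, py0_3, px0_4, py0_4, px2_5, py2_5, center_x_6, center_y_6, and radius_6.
center_x_1 = 290
center_y_1 = 200
radius_1 = 70
center_y_2 = 80
radius_2 = 50
py0_3 = 120
px0_4 = 100
py0_4 = 210
px2_5 = 180
py2_5 = 110
center_x_6 = 380
center_y_6 = 70
radius_6 = 20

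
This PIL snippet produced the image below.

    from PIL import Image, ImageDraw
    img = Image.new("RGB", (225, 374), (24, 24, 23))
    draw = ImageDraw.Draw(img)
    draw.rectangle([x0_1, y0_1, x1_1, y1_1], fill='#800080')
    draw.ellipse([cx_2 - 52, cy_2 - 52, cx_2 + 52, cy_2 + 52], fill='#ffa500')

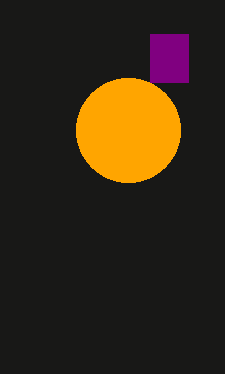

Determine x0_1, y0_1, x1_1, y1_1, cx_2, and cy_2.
x0_1 = 150
y0_1 = 34
x1_1 = 188
y1_1 = 82
cx_2 = 128
cy_2 = 130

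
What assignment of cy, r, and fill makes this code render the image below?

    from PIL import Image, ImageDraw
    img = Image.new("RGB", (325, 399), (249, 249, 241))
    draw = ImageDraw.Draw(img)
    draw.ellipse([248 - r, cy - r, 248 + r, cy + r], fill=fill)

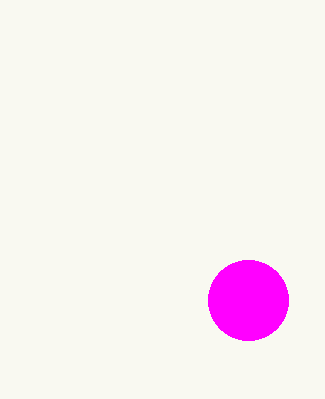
cy = 300, r = 40, fill = 'magenta'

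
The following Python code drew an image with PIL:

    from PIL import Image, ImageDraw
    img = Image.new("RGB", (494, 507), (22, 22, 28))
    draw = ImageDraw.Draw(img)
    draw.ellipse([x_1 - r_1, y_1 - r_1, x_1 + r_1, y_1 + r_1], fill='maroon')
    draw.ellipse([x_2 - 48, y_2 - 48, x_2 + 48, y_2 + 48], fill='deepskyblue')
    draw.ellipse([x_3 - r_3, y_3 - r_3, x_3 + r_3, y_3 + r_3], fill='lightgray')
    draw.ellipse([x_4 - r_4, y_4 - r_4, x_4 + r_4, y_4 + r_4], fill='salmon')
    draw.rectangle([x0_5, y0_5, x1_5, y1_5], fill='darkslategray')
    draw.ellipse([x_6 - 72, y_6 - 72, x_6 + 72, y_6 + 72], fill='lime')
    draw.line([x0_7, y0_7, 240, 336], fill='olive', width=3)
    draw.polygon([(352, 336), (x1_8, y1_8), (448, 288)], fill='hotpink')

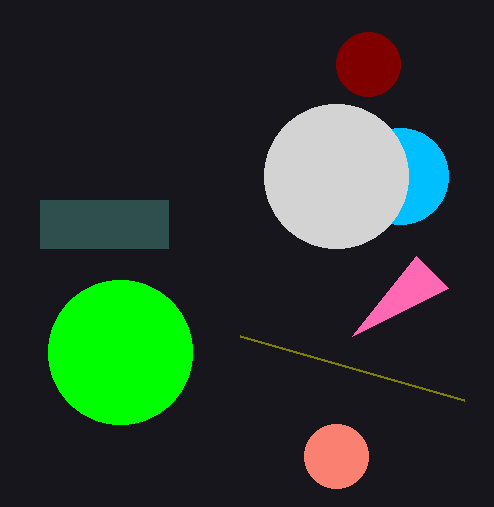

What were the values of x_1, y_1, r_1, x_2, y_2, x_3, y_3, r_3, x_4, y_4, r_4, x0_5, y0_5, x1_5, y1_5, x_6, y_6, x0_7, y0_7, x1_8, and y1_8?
x_1 = 368, y_1 = 64, r_1 = 32, x_2 = 400, y_2 = 176, x_3 = 336, y_3 = 176, r_3 = 72, x_4 = 336, y_4 = 456, r_4 = 32, x0_5 = 40, y0_5 = 200, x1_5 = 168, y1_5 = 248, x_6 = 120, y_6 = 352, x0_7 = 464, y0_7 = 400, x1_8 = 416, y1_8 = 256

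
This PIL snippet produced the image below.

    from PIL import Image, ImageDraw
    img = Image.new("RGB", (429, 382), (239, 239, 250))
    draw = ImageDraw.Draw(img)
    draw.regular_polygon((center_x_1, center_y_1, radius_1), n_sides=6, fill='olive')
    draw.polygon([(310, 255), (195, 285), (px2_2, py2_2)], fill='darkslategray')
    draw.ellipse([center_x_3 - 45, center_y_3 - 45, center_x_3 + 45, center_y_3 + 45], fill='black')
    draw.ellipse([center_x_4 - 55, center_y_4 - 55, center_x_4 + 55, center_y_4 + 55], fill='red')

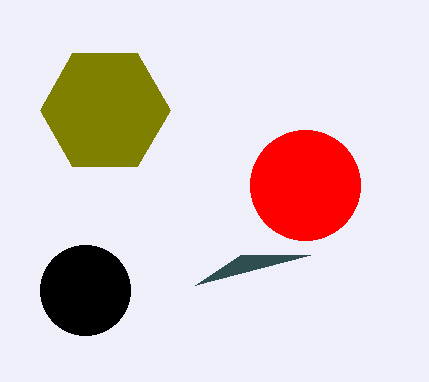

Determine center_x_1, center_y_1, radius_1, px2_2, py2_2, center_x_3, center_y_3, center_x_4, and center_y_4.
center_x_1 = 105
center_y_1 = 110
radius_1 = 65
px2_2 = 240
py2_2 = 255
center_x_3 = 85
center_y_3 = 290
center_x_4 = 305
center_y_4 = 185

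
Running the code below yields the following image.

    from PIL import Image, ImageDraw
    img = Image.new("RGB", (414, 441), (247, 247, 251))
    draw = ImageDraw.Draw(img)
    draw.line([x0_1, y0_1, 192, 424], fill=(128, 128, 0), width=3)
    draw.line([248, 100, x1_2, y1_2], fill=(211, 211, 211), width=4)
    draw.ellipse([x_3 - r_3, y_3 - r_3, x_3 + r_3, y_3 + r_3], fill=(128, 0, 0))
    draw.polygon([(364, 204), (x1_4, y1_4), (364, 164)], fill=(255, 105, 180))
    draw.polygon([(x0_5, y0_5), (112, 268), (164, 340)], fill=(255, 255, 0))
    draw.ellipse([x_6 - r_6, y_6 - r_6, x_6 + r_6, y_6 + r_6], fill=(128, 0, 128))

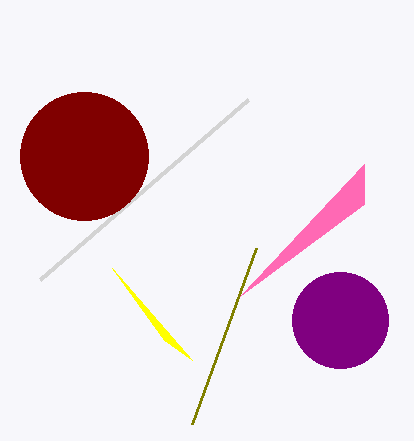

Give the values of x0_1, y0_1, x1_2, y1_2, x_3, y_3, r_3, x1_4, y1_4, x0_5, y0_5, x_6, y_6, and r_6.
x0_1 = 256, y0_1 = 248, x1_2 = 40, y1_2 = 280, x_3 = 84, y_3 = 156, r_3 = 64, x1_4 = 240, y1_4 = 296, x0_5 = 192, y0_5 = 360, x_6 = 340, y_6 = 320, r_6 = 48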